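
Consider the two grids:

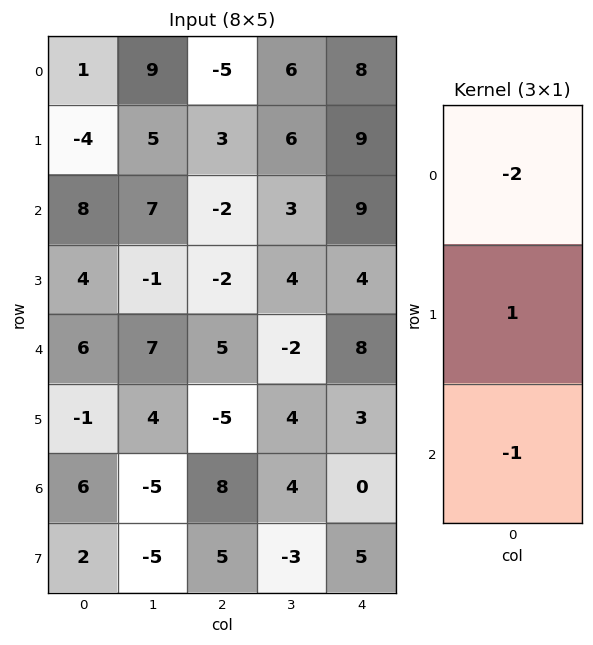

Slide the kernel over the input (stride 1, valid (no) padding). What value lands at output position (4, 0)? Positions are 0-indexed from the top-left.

-19

The receptive field on the input at this output position is [6 / -1 / 6]. Elementwise product with the kernel and sum: 6·-2 + -1·1 + 6·-1.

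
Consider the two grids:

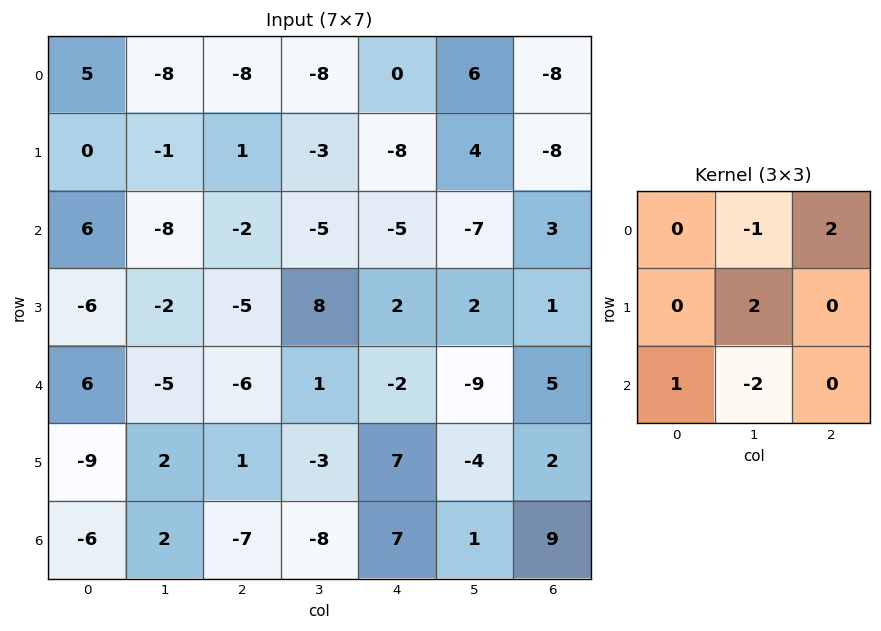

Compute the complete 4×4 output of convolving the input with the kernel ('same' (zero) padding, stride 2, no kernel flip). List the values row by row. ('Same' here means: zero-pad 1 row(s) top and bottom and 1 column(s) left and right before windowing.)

10 -19 13 4
22 -3 10 14
32 9 -19 1
1 -21 -1 16

Output[0,0]: The receptive field on the zero-padded input at this output position is [0 0 0 / 0 5 -8 / 0 0 -1]. Elementwise product with the kernel and sum: 0·-1 + 0·2 + 5·2 + 0·1 + 0·-2.
Output[0,1]: The receptive field on the zero-padded input at this output position is [0 0 0 / -8 -8 -8 / -1 1 -3]. Elementwise product with the kernel and sum: 0·-1 + 0·2 + -8·2 + -1·1 + 1·-2.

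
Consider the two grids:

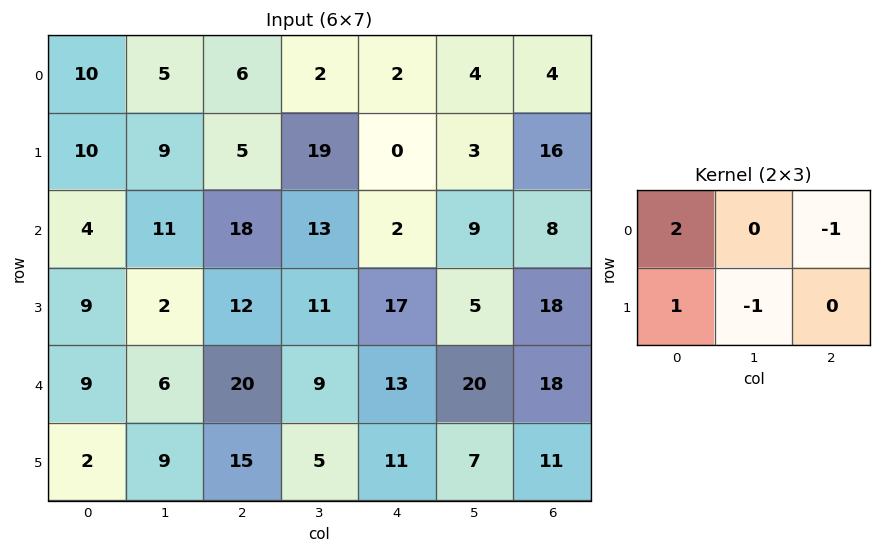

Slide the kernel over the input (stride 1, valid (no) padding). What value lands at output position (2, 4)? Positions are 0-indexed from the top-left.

The receptive field on the input at this output position is [2 9 8 / 17 5 18]. Elementwise product with the kernel and sum: 2·2 + 8·-1 + 17·1 + 5·-1.

8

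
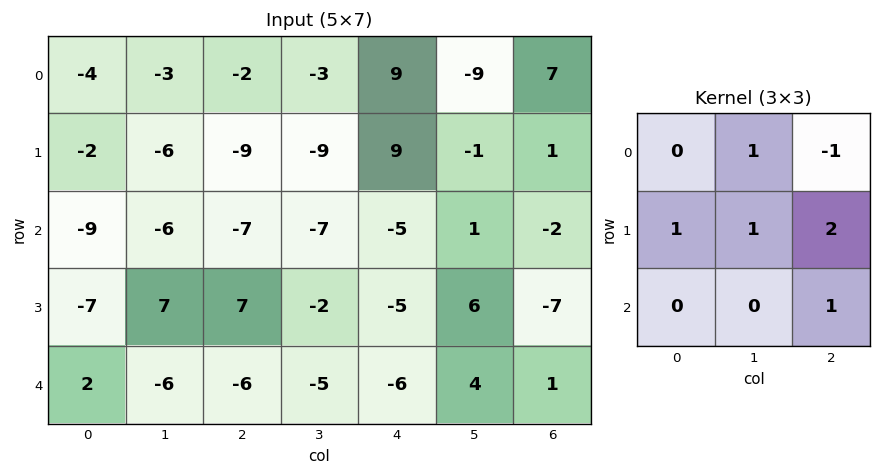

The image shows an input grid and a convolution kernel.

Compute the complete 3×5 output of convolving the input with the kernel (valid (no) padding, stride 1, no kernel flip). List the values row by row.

Output[0,0]: The receptive field on the input at this output position is [-4 -3 -2 / -2 -6 -9 / -9 -6 -7]. Elementwise product with the kernel and sum: -3·1 + -2·-1 + -2·1 + -6·1 + -9·2 + -7·1.
Output[0,1]: The receptive field on the input at this output position is [-3 -2 -3 / -6 -9 -9 / -6 -7 -7]. Elementwise product with the kernel and sum: -2·1 + -3·-1 + -6·1 + -9·1 + -9·2 + -7·1.

-34 -39 -17 17 -8
-19 -29 -47 6 -17
9 5 -13 3 -9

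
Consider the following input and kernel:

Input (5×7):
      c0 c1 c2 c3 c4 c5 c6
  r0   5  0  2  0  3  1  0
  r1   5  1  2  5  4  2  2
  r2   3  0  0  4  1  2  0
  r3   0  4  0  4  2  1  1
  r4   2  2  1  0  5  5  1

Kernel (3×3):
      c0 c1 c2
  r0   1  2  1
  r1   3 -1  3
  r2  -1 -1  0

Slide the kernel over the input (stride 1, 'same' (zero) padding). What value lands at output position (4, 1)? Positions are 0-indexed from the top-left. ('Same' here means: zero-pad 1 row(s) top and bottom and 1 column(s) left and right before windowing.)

15

The receptive field on the zero-padded input at this output position is [0 4 0 / 2 2 1 / 0 0 0]. Elementwise product with the kernel and sum: 0·1 + 4·2 + 0·1 + 2·3 + 2·-1 + 1·3 + 0·-1 + 0·-1.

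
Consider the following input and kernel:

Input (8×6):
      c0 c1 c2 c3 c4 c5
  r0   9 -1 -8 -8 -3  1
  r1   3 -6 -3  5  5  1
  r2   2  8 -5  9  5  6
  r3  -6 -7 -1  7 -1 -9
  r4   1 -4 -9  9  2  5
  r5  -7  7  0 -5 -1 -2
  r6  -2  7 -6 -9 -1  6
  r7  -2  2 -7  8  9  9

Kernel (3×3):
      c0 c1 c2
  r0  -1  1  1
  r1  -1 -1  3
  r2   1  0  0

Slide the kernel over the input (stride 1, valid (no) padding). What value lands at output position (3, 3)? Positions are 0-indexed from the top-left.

The receptive field on the input at this output position is [7 -1 -9 / 9 2 5 / -5 -1 -2]. Elementwise product with the kernel and sum: 7·-1 + -1·1 + -9·1 + 9·-1 + 2·-1 + 5·3 + -5·1.

-18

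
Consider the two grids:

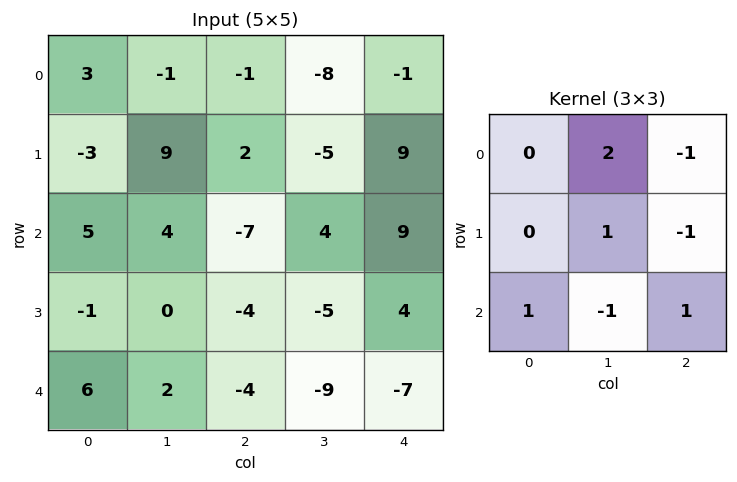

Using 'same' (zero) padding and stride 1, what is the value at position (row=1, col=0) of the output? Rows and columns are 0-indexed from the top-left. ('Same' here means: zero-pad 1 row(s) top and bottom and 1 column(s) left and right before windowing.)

The receptive field on the zero-padded input at this output position is [0 3 -1 / 0 -3 9 / 0 5 4]. Elementwise product with the kernel and sum: 3·2 + -1·-1 + -3·1 + 9·-1 + 0·1 + 5·-1 + 4·1.

-6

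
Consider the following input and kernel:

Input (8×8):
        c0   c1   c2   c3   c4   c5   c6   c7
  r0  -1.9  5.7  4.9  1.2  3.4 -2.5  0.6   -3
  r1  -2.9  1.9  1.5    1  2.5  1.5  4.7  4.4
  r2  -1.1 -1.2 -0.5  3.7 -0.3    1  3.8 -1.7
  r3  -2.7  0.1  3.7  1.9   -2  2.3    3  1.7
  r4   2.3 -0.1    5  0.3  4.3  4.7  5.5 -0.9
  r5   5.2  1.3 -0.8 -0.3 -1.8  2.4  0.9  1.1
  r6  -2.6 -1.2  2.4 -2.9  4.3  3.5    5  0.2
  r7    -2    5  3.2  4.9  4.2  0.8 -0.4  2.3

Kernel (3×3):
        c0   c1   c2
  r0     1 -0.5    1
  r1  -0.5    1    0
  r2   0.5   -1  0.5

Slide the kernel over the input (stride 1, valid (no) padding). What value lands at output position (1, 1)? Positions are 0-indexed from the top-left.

The receptive field on the input at this output position is [1.9 1.5 1 / -1.2 -0.5 3.7 / 0.1 3.7 1.9]. Elementwise product with the kernel and sum: 1.9·1 + 1.5·-0.5 + 1·1 + -1.2·-0.5 + -0.5·1 + 0.1·0.5 + 3.7·-1 + 1.9·0.5.

-0.45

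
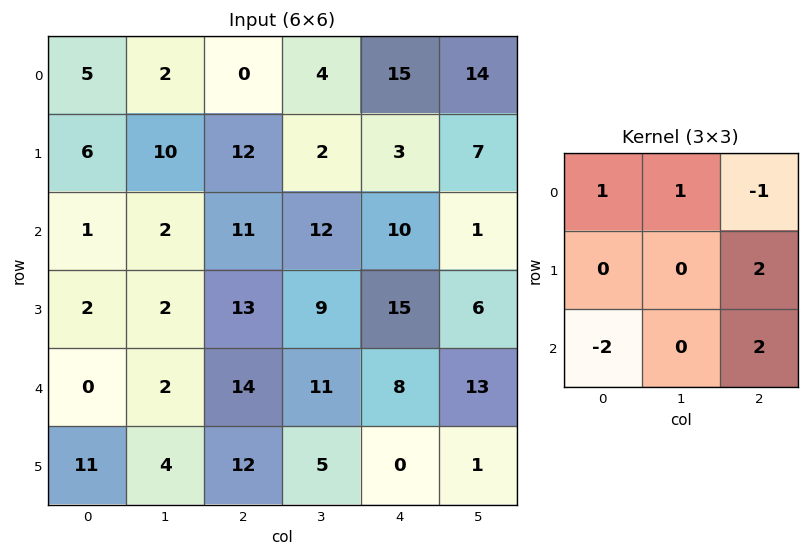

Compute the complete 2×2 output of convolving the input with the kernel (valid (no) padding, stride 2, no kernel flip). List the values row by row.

51 -7
46 31

Output[0,0]: The receptive field on the input at this output position is [5 2 0 / 6 10 12 / 1 2 11]. Elementwise product with the kernel and sum: 5·1 + 2·1 + 0·-1 + 12·2 + 1·-2 + 11·2.
Output[0,1]: The receptive field on the input at this output position is [0 4 15 / 12 2 3 / 11 12 10]. Elementwise product with the kernel and sum: 0·1 + 4·1 + 15·-1 + 3·2 + 11·-2 + 10·2.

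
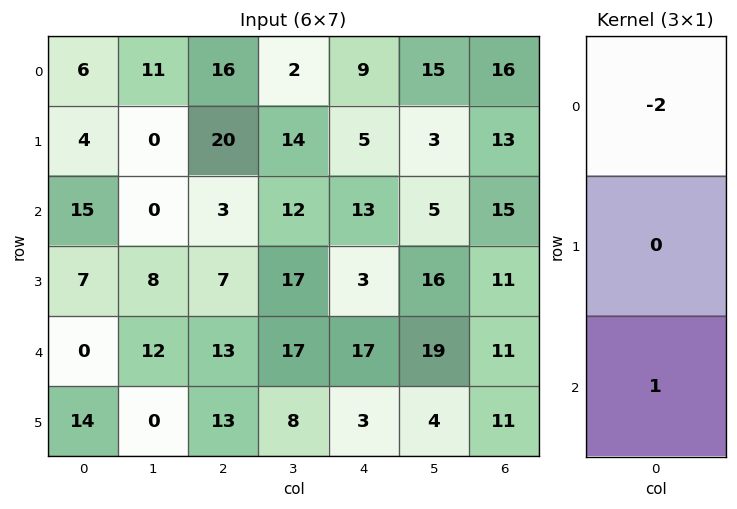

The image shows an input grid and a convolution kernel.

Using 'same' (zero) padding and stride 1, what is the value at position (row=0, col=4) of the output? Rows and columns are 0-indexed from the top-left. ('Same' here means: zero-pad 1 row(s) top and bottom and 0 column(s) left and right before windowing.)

5

The receptive field on the zero-padded input at this output position is [0 / 9 / 5]. Elementwise product with the kernel and sum: 0·-2 + 5·1.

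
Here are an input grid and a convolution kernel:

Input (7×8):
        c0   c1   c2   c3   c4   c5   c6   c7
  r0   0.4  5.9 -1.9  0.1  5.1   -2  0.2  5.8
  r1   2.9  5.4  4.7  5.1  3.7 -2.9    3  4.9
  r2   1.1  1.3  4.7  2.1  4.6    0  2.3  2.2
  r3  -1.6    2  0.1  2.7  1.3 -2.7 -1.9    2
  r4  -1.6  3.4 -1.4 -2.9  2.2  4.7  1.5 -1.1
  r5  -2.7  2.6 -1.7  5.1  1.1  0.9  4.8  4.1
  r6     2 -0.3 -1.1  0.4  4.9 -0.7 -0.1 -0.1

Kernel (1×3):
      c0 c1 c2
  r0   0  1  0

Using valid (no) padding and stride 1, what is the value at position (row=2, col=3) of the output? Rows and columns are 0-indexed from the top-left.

4.6

The receptive field on the input at this output position is [2.1 4.6 0]. Elementwise product with the kernel and sum: 4.6·1.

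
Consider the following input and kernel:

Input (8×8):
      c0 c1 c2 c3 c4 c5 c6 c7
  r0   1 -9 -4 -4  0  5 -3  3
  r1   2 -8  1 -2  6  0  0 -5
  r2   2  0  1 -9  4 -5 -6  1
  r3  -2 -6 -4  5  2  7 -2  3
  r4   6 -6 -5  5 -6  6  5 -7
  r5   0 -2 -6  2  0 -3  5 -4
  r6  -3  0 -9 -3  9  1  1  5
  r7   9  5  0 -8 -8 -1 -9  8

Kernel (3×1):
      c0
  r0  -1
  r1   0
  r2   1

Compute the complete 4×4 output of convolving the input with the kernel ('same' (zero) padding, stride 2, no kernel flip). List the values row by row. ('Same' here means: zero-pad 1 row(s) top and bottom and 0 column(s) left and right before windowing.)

2 1 6 0
-4 -5 -4 -2
2 -2 -2 7
9 6 -8 -14

Output[0,0]: The receptive field on the zero-padded input at this output position is [0 / 1 / 2]. Elementwise product with the kernel and sum: 0·-1 + 2·1.
Output[0,1]: The receptive field on the zero-padded input at this output position is [0 / -4 / 1]. Elementwise product with the kernel and sum: 0·-1 + 1·1.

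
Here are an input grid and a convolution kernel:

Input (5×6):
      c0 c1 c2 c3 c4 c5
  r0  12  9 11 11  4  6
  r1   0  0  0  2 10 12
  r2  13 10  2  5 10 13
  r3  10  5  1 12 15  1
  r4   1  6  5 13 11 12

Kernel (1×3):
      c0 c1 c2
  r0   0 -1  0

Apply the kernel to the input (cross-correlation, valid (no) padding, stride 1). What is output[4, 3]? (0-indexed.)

The receptive field on the input at this output position is [13 11 12]. Elementwise product with the kernel and sum: 11·-1.

-11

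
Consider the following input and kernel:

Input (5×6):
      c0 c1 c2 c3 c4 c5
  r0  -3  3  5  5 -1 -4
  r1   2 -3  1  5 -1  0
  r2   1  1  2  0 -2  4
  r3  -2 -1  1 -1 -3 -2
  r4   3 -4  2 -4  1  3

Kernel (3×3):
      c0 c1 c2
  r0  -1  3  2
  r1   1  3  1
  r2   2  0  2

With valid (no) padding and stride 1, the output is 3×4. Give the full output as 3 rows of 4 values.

Output[0,0]: The receptive field on the input at this output position is [-3 3 5 / 2 -3 1 / 1 1 2]. Elementwise product with the kernel and sum: -3·-1 + 3·3 + 5·2 + 2·1 + -3·3 + 1·1 + 1·2 + 2·2.

22 29 23 -6
-5 19 8 -16
12 -10 -5 -12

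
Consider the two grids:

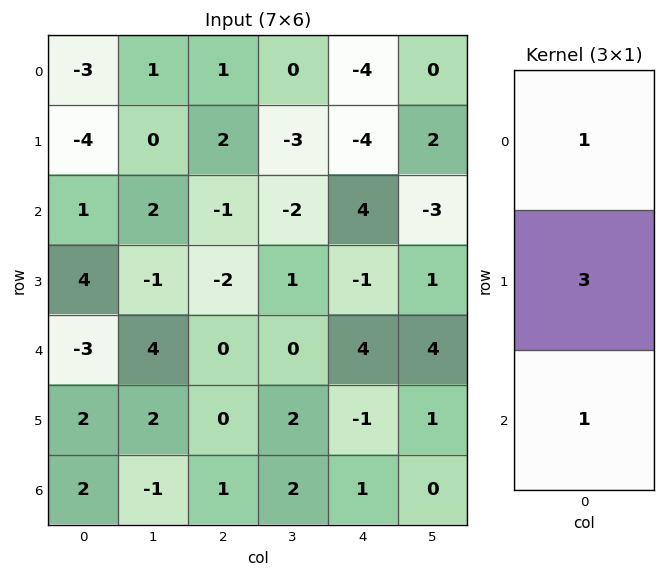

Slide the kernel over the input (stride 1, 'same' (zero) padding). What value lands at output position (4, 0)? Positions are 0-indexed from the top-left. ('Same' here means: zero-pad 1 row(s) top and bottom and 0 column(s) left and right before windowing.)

The receptive field on the zero-padded input at this output position is [4 / -3 / 2]. Elementwise product with the kernel and sum: 4·1 + -3·3 + 2·1.

-3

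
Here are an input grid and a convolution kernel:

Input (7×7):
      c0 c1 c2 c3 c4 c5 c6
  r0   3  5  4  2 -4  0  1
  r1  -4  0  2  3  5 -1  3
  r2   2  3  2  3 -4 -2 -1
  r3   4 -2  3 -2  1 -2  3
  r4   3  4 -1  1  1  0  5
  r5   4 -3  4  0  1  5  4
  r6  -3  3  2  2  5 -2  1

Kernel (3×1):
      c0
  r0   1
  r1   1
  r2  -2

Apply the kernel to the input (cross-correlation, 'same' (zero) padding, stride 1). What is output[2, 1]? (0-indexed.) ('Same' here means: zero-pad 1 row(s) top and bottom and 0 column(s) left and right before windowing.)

The receptive field on the zero-padded input at this output position is [0 / 3 / -2]. Elementwise product with the kernel and sum: 0·1 + 3·1 + -2·-2.

7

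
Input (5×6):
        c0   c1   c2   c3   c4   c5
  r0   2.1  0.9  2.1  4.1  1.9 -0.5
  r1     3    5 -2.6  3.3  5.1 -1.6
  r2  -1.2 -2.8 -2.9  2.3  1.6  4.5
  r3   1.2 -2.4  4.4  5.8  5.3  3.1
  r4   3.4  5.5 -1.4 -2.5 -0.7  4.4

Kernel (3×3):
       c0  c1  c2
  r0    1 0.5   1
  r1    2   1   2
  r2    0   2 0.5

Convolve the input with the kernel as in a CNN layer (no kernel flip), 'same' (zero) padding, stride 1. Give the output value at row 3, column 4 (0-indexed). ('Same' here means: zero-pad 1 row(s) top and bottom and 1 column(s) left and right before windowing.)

31.5

The receptive field on the zero-padded input at this output position is [2.3 1.6 4.5 / 5.8 5.3 3.1 / -2.5 -0.7 4.4]. Elementwise product with the kernel and sum: 2.3·1 + 1.6·0.5 + 4.5·1 + 5.8·2 + 5.3·1 + 3.1·2 + -0.7·2 + 4.4·0.5.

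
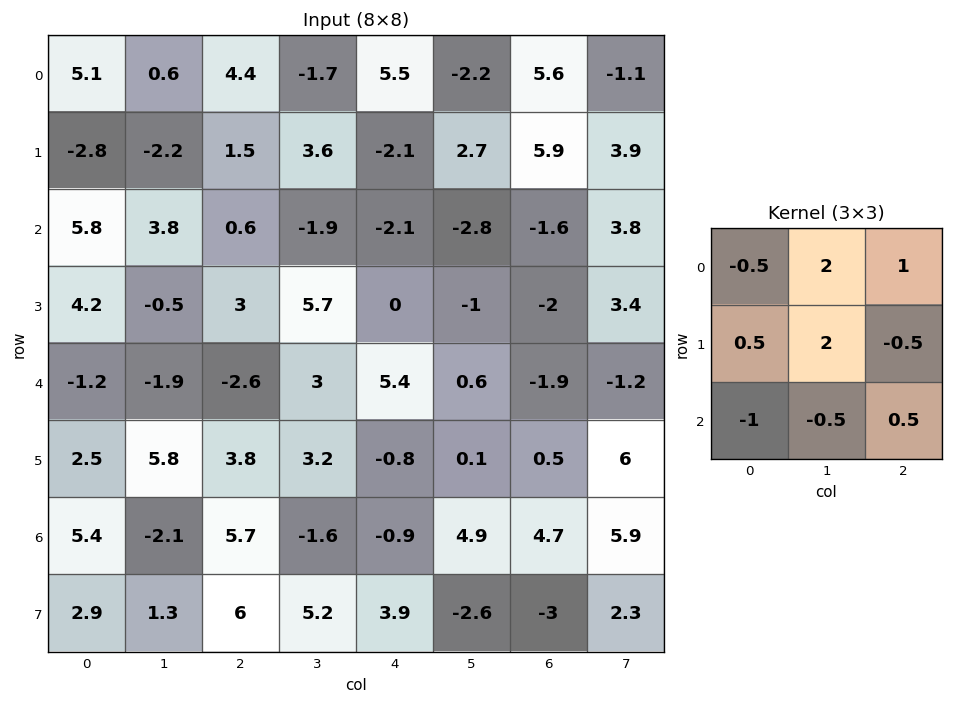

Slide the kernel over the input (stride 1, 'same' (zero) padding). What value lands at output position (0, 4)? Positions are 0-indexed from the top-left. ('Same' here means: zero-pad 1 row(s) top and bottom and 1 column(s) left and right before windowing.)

The receptive field on the zero-padded input at this output position is [0 0 0 / -1.7 5.5 -2.2 / 3.6 -2.1 2.7]. Elementwise product with the kernel and sum: 0·-0.5 + 0·2 + 0·1 + -1.7·0.5 + 5.5·2 + -2.2·-0.5 + 3.6·-1 + -2.1·-0.5 + 2.7·0.5.

10.05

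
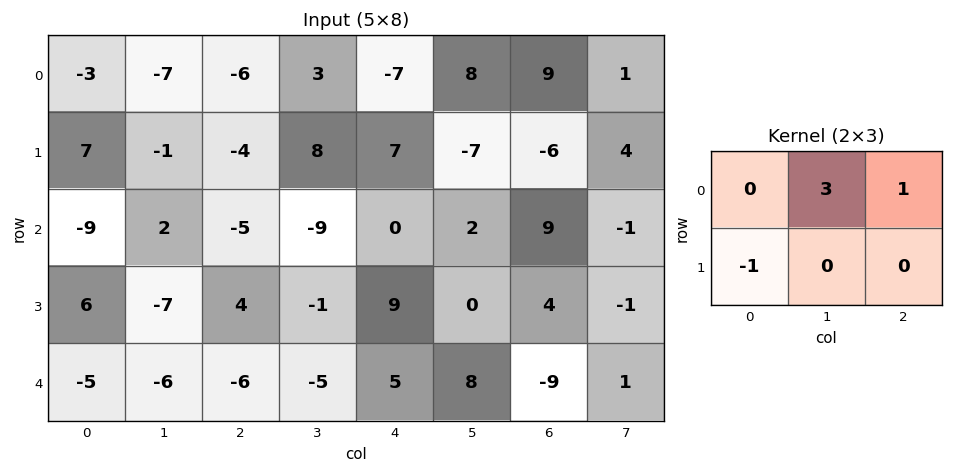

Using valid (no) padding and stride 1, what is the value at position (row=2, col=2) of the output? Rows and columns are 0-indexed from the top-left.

-31

The receptive field on the input at this output position is [-5 -9 0 / 4 -1 9]. Elementwise product with the kernel and sum: -9·3 + 0·1 + 4·-1.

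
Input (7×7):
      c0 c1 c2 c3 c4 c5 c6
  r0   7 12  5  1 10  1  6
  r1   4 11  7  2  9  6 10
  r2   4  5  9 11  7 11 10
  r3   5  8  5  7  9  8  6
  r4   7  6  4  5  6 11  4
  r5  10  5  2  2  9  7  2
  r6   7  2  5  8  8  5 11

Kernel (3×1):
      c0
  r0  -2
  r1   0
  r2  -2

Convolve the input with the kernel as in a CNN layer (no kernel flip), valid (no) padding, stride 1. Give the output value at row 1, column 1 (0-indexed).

-38

The receptive field on the input at this output position is [11 / 5 / 8]. Elementwise product with the kernel and sum: 11·-2 + 8·-2.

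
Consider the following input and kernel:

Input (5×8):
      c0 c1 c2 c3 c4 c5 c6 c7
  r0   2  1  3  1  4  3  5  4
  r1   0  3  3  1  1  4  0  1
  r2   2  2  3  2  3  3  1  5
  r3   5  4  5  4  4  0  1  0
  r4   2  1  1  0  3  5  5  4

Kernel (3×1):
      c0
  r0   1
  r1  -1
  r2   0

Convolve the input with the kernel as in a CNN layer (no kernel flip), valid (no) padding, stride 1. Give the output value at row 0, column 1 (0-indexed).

The receptive field on the input at this output position is [1 / 3 / 2]. Elementwise product with the kernel and sum: 1·1 + 3·-1.

-2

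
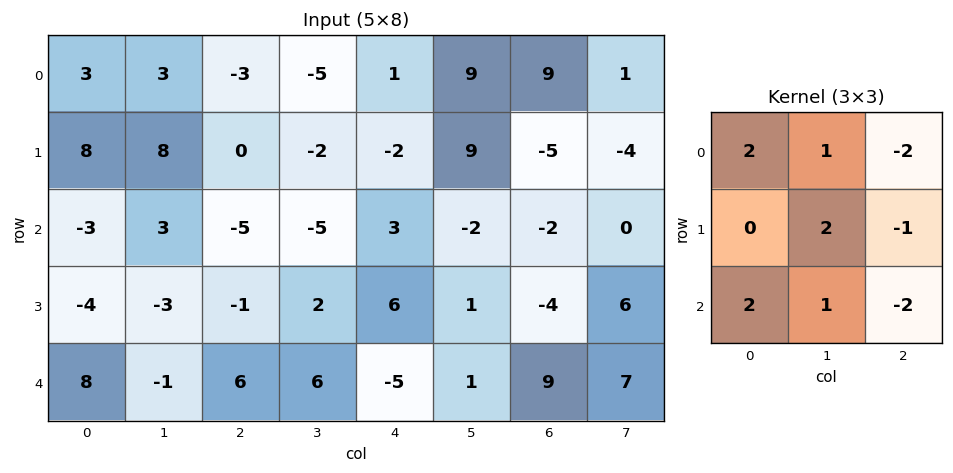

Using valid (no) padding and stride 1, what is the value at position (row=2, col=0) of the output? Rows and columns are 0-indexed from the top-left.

5

The receptive field on the input at this output position is [-3 3 -5 / -4 -3 -1 / 8 -1 6]. Elementwise product with the kernel and sum: -3·2 + 3·1 + -5·-2 + -3·2 + -1·-1 + 8·2 + -1·1 + 6·-2.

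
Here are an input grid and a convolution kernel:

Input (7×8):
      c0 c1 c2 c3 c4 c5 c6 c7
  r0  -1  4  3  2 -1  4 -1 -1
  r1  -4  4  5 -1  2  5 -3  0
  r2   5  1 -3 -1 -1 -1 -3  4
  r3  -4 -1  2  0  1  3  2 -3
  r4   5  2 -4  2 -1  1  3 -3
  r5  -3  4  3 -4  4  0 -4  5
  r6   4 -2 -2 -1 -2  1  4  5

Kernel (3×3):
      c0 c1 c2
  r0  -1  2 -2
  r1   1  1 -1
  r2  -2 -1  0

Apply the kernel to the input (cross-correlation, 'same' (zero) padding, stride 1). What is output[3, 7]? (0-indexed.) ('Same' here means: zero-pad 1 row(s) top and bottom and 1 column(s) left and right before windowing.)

The receptive field on the zero-padded input at this output position is [-3 4 0 / 2 -3 0 / 3 -3 0]. Elementwise product with the kernel and sum: -3·-1 + 4·2 + 0·-2 + 2·1 + -3·1 + 0·-1 + 3·-2 + -3·-1.

7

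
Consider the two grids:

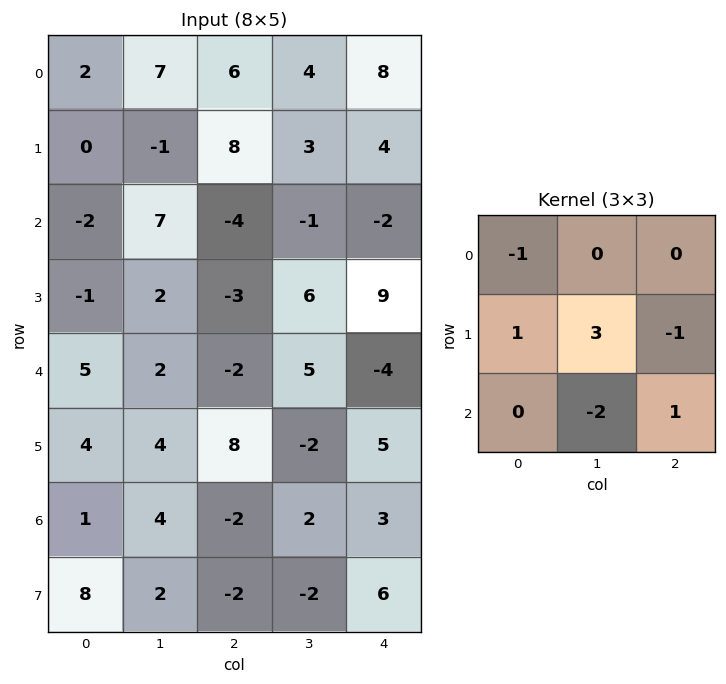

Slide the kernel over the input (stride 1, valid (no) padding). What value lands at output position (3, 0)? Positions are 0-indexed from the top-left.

The receptive field on the input at this output position is [-1 2 -3 / 5 2 -2 / 4 4 8]. Elementwise product with the kernel and sum: -1·-1 + 5·1 + 2·3 + -2·-1 + 4·-2 + 8·1.

14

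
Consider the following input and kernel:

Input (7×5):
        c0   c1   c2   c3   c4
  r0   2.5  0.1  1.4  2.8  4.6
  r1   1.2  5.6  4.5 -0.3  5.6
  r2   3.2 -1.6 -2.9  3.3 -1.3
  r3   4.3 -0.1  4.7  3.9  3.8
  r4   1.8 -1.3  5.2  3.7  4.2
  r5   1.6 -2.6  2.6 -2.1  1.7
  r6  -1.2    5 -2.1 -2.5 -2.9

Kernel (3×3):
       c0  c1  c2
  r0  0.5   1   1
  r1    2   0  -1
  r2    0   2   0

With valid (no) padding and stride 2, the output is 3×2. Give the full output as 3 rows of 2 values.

-2.55 18.1
-1.6 13.55
15.4 9

Output[0,0]: The receptive field on the input at this output position is [2.5 0.1 1.4 / 1.2 5.6 4.5 / 3.2 -1.6 -2.9]. Elementwise product with the kernel and sum: 2.5·0.5 + 0.1·1 + 1.4·1 + 1.2·2 + 4.5·-1 + -1.6·2.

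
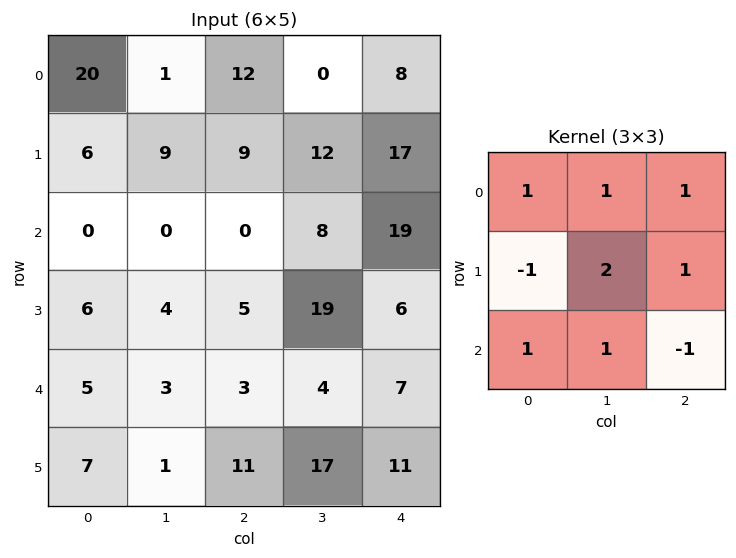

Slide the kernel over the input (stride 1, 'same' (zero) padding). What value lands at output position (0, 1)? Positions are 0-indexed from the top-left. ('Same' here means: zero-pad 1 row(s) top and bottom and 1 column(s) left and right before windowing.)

0

The receptive field on the zero-padded input at this output position is [0 0 0 / 20 1 12 / 6 9 9]. Elementwise product with the kernel and sum: 0·1 + 0·1 + 0·1 + 20·-1 + 1·2 + 12·1 + 6·1 + 9·1 + 9·-1.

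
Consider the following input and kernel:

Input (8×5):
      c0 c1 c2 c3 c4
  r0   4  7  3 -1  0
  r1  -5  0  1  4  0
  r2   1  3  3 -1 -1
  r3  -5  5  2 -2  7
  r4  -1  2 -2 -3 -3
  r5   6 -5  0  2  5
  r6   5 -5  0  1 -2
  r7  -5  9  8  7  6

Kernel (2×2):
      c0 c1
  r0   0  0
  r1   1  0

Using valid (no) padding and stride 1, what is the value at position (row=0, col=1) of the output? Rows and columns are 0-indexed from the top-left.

The receptive field on the input at this output position is [7 3 / 0 1]. Elementwise product with the kernel and sum: 0·1.

0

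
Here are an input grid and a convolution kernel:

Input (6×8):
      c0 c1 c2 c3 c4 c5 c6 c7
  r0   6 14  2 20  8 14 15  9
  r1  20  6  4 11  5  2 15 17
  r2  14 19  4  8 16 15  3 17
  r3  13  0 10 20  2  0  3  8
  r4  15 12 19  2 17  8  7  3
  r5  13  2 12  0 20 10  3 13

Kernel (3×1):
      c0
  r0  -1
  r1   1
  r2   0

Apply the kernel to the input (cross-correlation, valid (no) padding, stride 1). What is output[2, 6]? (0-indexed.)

The receptive field on the input at this output position is [3 / 3 / 7]. Elementwise product with the kernel and sum: 3·-1 + 3·1.

0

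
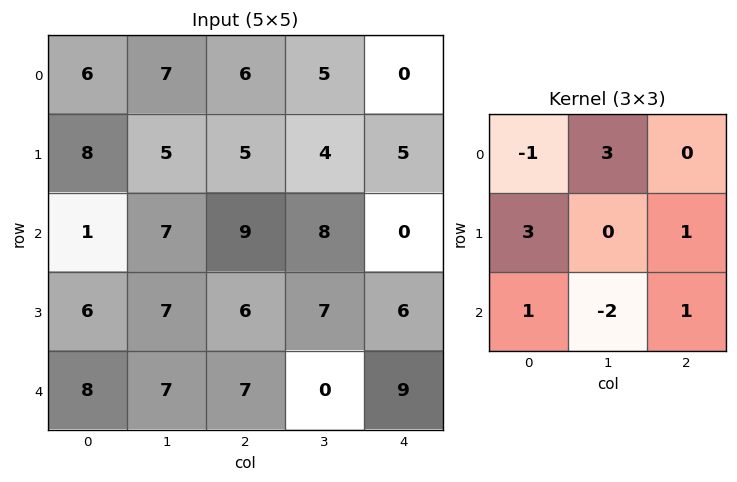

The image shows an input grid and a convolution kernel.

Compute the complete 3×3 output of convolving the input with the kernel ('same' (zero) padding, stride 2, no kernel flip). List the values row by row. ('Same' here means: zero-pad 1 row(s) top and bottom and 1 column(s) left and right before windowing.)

-4 25 9
26 41 30
25 32 11

Output[0,0]: The receptive field on the zero-padded input at this output position is [0 0 0 / 0 6 7 / 0 8 5]. Elementwise product with the kernel and sum: 0·-1 + 0·3 + 0·3 + 7·1 + 0·1 + 8·-2 + 5·1.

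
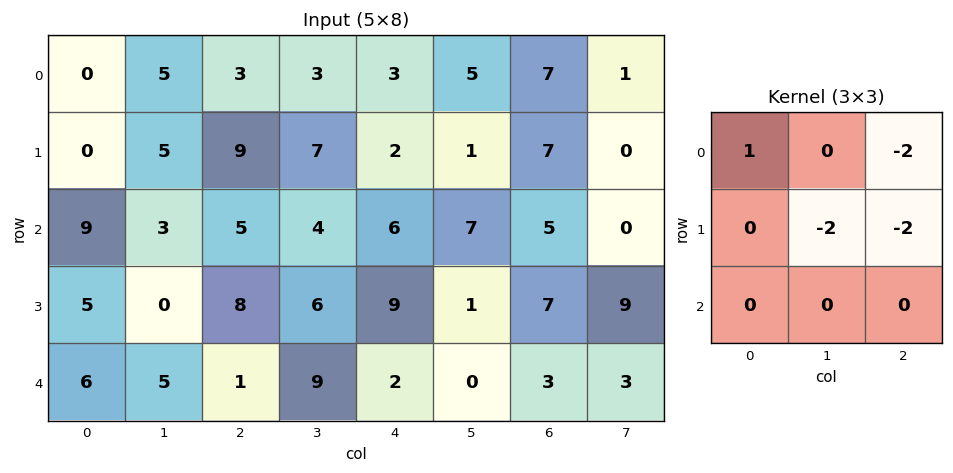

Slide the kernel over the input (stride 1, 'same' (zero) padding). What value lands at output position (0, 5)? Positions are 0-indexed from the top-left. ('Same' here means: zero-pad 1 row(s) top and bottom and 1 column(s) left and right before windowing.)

The receptive field on the zero-padded input at this output position is [0 0 0 / 3 5 7 / 2 1 7]. Elementwise product with the kernel and sum: 0·1 + 0·-2 + 5·-2 + 7·-2.

-24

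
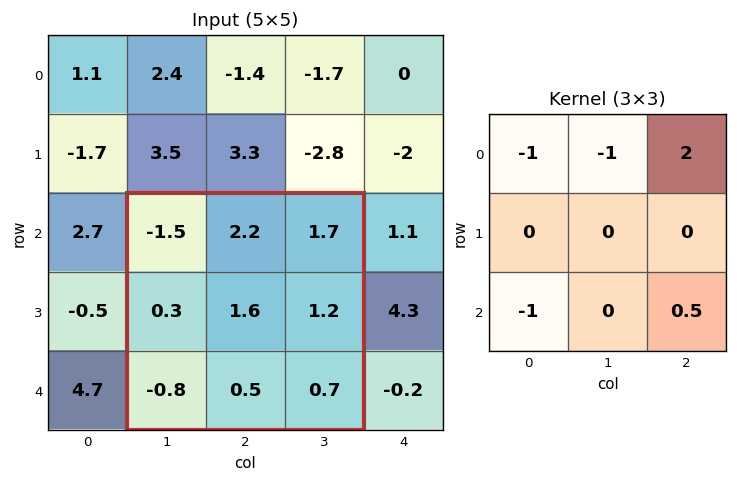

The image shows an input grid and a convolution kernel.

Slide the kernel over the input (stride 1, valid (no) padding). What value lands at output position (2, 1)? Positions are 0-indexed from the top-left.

3.85

The receptive field on the input at this output position is [-1.5 2.2 1.7 / 0.3 1.6 1.2 / -0.8 0.5 0.7]. Elementwise product with the kernel and sum: -1.5·-1 + 2.2·-1 + 1.7·2 + -0.8·-1 + 0.7·0.5.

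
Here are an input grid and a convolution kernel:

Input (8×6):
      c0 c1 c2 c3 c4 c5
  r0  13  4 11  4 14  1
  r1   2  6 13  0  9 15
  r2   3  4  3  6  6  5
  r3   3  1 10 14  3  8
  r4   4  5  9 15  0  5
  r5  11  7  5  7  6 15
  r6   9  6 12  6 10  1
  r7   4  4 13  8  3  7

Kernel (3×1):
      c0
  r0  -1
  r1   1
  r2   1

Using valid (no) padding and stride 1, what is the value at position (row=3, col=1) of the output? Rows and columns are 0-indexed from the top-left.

The receptive field on the input at this output position is [1 / 5 / 7]. Elementwise product with the kernel and sum: 1·-1 + 5·1 + 7·1.

11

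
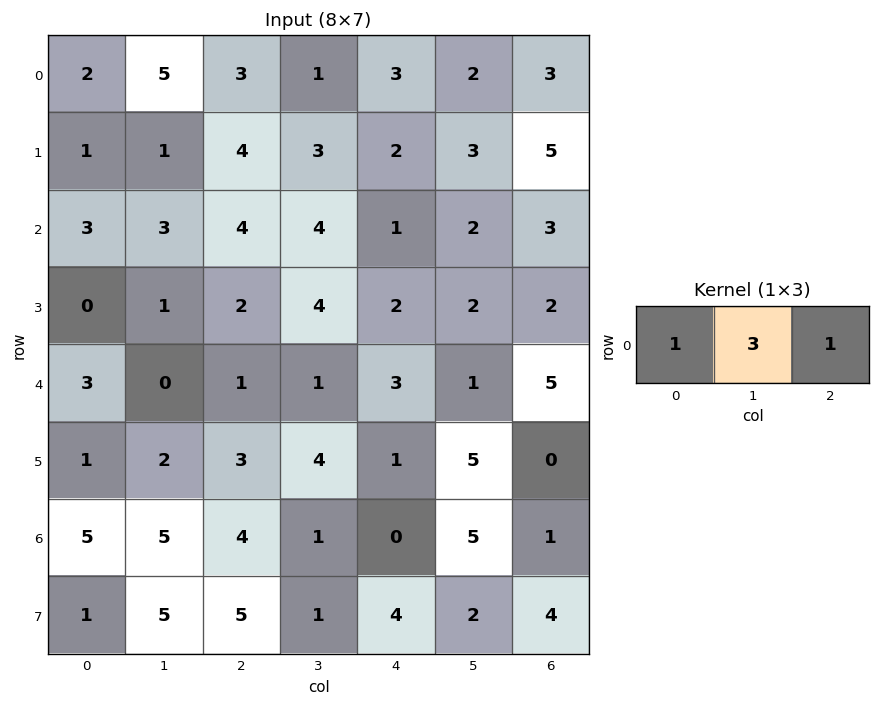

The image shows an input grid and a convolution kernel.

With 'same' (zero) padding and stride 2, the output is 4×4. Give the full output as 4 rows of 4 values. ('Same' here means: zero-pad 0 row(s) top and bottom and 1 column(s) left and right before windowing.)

11 15 12 11
12 19 9 11
9 4 11 16
20 18 6 8

Output[0,0]: The receptive field on the zero-padded input at this output position is [0 2 5]. Elementwise product with the kernel and sum: 0·1 + 2·3 + 5·1.
Output[0,1]: The receptive field on the zero-padded input at this output position is [5 3 1]. Elementwise product with the kernel and sum: 5·1 + 3·3 + 1·1.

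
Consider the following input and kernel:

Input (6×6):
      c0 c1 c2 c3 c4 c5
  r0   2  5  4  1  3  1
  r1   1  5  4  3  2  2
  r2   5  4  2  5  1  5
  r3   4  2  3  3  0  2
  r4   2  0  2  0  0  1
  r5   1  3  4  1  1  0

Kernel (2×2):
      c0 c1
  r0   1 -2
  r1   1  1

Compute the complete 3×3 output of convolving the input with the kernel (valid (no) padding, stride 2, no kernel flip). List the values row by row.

-2 9 5
3 -2 -7
6 7 -1

Output[0,0]: The receptive field on the input at this output position is [2 5 / 1 5]. Elementwise product with the kernel and sum: 2·1 + 5·-2 + 1·1 + 5·1.
Output[0,1]: The receptive field on the input at this output position is [4 1 / 4 3]. Elementwise product with the kernel and sum: 4·1 + 1·-2 + 4·1 + 3·1.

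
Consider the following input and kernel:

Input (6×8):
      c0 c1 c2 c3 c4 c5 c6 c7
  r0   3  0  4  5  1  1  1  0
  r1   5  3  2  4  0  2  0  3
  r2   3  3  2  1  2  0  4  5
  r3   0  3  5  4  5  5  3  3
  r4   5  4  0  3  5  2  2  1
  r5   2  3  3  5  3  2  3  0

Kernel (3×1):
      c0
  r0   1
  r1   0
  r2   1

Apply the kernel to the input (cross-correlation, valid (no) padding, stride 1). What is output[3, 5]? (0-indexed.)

The receptive field on the input at this output position is [5 / 2 / 2]. Elementwise product with the kernel and sum: 5·1 + 2·1.

7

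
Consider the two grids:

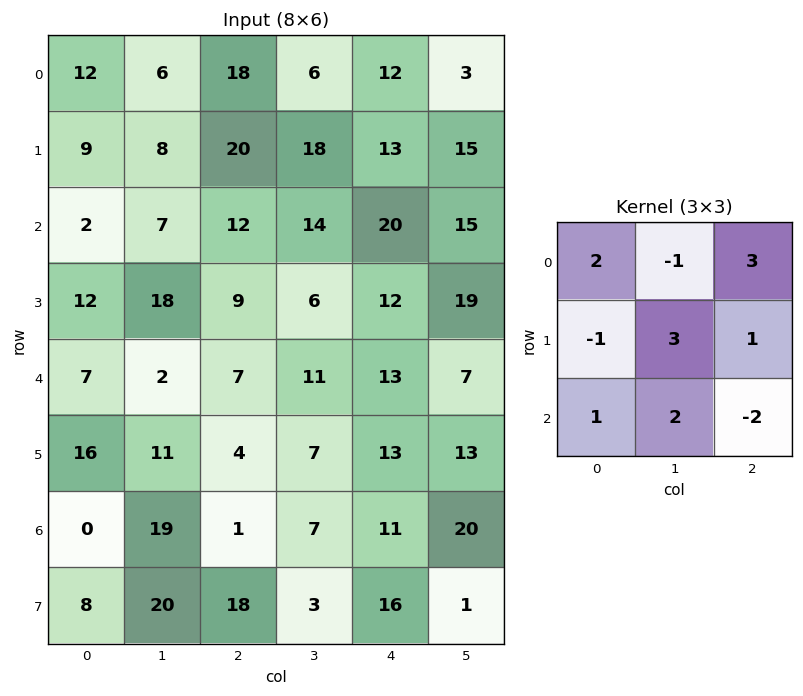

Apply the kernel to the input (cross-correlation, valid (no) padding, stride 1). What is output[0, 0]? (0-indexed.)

The receptive field on the input at this output position is [12 6 18 / 9 8 20 / 2 7 12]. Elementwise product with the kernel and sum: 12·2 + 6·-1 + 18·3 + 9·-1 + 8·3 + 20·1 + 2·1 + 7·2 + 12·-2.

99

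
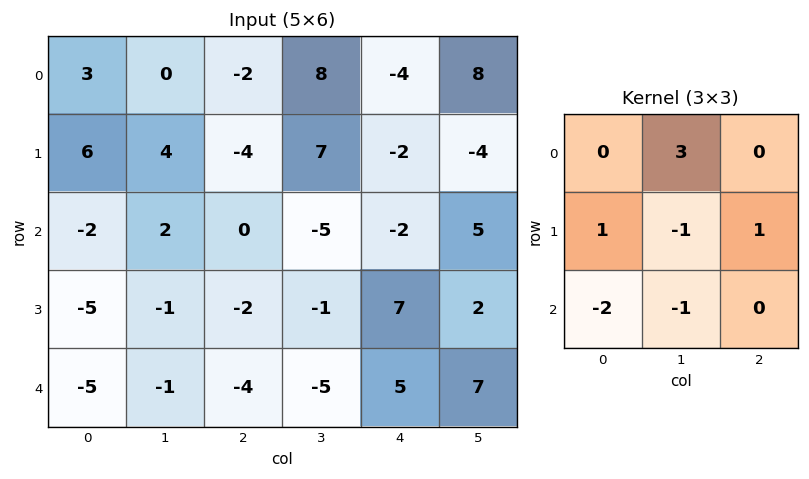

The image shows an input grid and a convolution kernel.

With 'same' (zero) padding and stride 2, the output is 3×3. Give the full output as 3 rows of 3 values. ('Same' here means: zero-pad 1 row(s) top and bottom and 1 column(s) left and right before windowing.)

Output[0,0]: The receptive field on the zero-padded input at this output position is [0 0 0 / 0 3 0 / 0 6 4]. Elementwise product with the kernel and sum: 0·3 + 0·1 + 3·-1 + 0·1 + 0·-2 + 6·-1.

-9 6 8
27 -11 -9
-11 -8 18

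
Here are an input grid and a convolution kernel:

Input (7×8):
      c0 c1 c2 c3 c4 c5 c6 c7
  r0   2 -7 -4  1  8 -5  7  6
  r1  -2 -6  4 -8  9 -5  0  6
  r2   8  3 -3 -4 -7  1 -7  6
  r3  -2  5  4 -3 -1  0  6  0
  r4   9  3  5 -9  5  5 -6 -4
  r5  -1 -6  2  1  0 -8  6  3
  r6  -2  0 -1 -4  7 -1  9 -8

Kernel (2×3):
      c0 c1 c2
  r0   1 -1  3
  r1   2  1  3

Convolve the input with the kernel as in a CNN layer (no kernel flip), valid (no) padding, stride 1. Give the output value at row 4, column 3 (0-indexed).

-21

The receptive field on the input at this output position is [-9 5 5 / 1 0 -8]. Elementwise product with the kernel and sum: -9·1 + 5·-1 + 5·3 + 1·2 + 0·1 + -8·3.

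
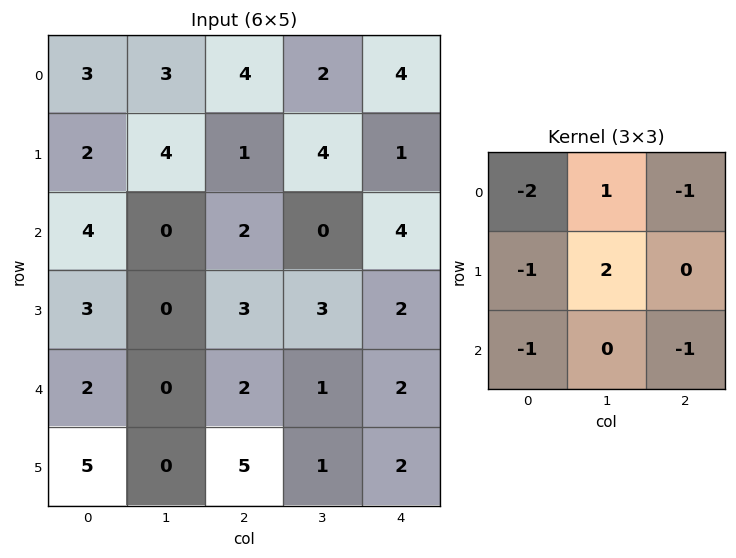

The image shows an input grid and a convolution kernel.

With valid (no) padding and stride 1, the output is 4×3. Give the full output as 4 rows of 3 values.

-7 -6 -9
-11 -10 -6
-17 7 -9
-21 3 -12

Output[0,0]: The receptive field on the input at this output position is [3 3 4 / 2 4 1 / 4 0 2]. Elementwise product with the kernel and sum: 3·-2 + 3·1 + 4·-1 + 2·-1 + 4·2 + 4·-1 + 2·-1.
Output[0,1]: The receptive field on the input at this output position is [3 4 2 / 4 1 4 / 0 2 0]. Elementwise product with the kernel and sum: 3·-2 + 4·1 + 2·-1 + 4·-1 + 1·2 + 0·-1 + 0·-1.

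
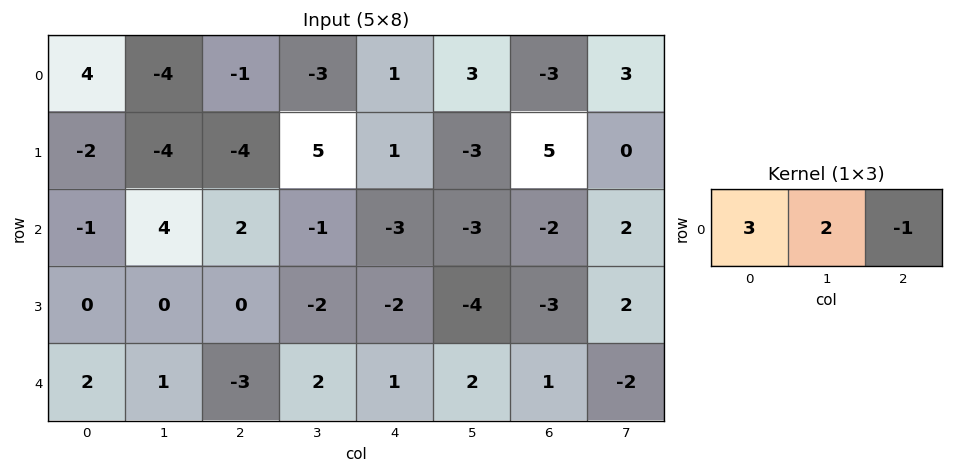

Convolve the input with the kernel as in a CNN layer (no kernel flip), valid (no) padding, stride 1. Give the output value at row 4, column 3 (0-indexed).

The receptive field on the input at this output position is [2 1 2]. Elementwise product with the kernel and sum: 2·3 + 1·2 + 2·-1.

6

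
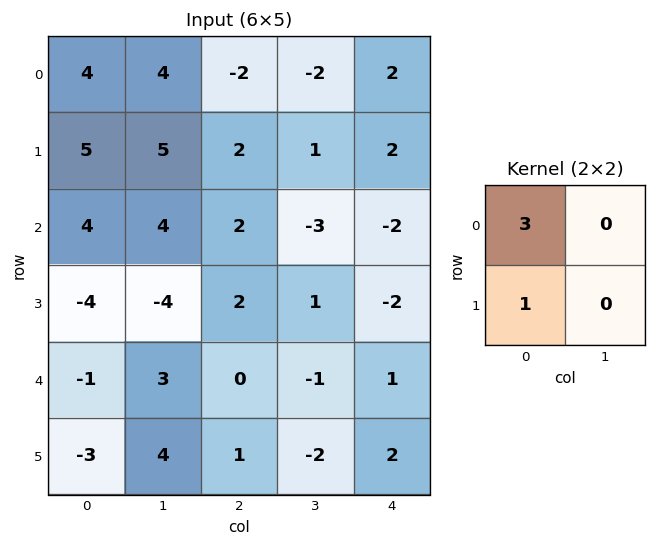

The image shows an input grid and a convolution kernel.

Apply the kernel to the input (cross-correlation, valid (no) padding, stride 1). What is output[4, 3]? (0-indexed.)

The receptive field on the input at this output position is [-1 1 / -2 2]. Elementwise product with the kernel and sum: -1·3 + -2·1.

-5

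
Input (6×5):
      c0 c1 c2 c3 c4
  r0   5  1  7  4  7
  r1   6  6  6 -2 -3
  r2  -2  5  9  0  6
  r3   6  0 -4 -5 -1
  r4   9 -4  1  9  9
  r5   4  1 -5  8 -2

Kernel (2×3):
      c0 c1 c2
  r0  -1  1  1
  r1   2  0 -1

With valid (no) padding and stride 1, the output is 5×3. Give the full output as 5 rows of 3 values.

Output[0,0]: The receptive field on the input at this output position is [5 1 7 / 6 6 6]. Elementwise product with the kernel and sum: 5·-1 + 1·1 + 7·1 + 6·2 + 6·-1.

9 24 19
-7 8 1
32 9 -10
7 -26 -9
1 8 9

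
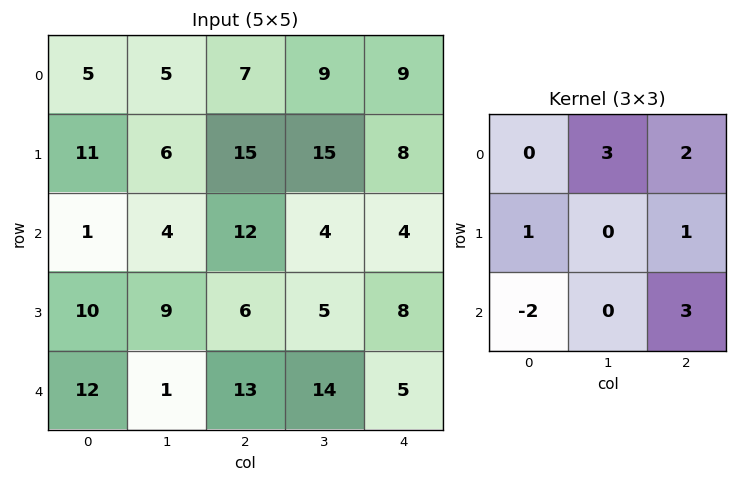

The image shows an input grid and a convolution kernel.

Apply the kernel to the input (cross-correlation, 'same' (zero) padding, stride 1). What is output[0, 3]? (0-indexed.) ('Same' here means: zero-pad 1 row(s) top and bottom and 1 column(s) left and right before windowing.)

10

The receptive field on the zero-padded input at this output position is [0 0 0 / 7 9 9 / 15 15 8]. Elementwise product with the kernel and sum: 0·3 + 0·2 + 7·1 + 9·1 + 15·-2 + 8·3.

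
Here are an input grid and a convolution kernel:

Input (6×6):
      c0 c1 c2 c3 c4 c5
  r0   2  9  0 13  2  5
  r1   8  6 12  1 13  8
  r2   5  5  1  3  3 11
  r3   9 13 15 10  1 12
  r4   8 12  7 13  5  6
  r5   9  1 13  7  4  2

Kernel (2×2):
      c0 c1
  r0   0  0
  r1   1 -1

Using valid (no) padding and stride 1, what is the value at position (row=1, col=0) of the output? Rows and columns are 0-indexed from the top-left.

The receptive field on the input at this output position is [8 6 / 5 5]. Elementwise product with the kernel and sum: 5·1 + 5·-1.

0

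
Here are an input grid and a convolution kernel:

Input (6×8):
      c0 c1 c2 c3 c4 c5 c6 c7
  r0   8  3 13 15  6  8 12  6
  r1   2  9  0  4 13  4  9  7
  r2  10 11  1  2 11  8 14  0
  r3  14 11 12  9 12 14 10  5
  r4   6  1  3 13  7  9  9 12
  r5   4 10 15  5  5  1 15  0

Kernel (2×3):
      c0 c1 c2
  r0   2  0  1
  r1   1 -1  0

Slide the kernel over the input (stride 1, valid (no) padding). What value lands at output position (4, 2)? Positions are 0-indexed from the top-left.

The receptive field on the input at this output position is [3 13 7 / 15 5 5]. Elementwise product with the kernel and sum: 3·2 + 7·1 + 15·1 + 5·-1.

23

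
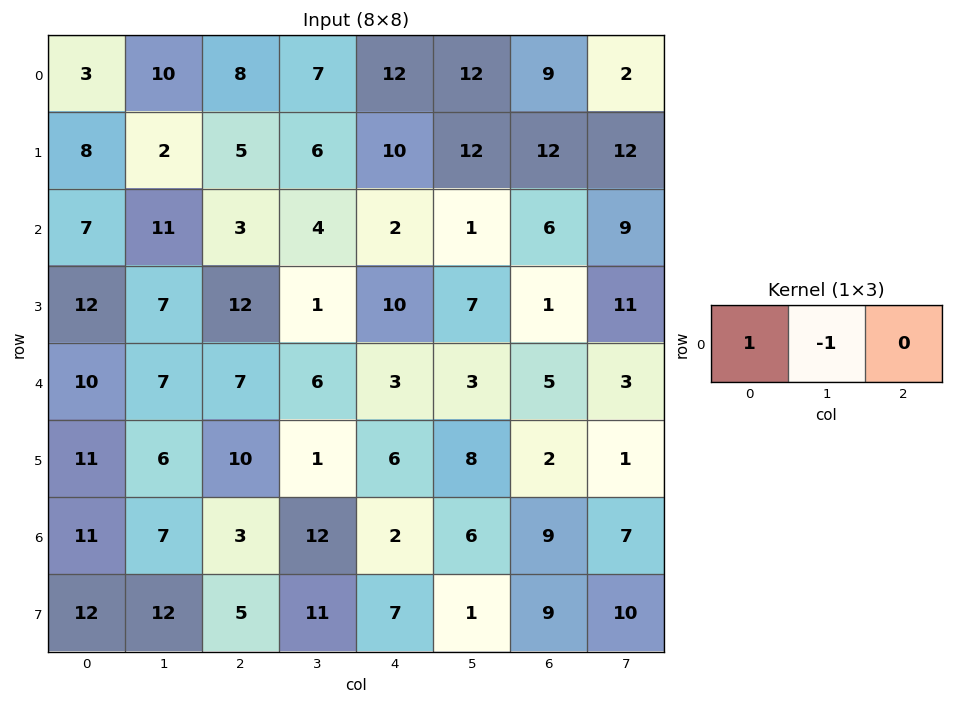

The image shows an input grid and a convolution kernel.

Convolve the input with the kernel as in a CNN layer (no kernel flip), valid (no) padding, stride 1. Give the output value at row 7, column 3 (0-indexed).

4

The receptive field on the input at this output position is [11 7 1]. Elementwise product with the kernel and sum: 11·1 + 7·-1.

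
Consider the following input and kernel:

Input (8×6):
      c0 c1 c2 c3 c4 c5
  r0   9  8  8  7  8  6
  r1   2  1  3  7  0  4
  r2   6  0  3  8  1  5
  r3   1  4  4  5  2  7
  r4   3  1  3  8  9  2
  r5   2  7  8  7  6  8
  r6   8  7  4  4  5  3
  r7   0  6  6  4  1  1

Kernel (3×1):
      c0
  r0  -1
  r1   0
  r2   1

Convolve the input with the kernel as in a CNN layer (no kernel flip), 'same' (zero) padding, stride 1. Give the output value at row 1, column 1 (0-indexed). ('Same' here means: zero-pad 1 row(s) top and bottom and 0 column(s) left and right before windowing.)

The receptive field on the zero-padded input at this output position is [8 / 1 / 0]. Elementwise product with the kernel and sum: 8·-1 + 0·1.

-8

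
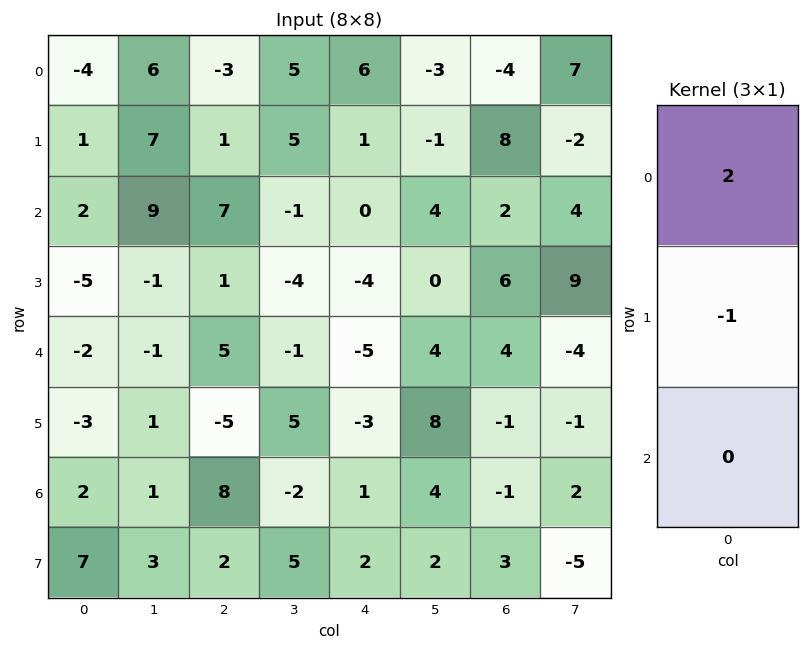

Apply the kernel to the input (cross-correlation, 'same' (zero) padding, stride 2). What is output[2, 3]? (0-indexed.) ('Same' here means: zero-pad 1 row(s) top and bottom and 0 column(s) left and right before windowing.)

The receptive field on the zero-padded input at this output position is [6 / 4 / -1]. Elementwise product with the kernel and sum: 6·2 + 4·-1.

8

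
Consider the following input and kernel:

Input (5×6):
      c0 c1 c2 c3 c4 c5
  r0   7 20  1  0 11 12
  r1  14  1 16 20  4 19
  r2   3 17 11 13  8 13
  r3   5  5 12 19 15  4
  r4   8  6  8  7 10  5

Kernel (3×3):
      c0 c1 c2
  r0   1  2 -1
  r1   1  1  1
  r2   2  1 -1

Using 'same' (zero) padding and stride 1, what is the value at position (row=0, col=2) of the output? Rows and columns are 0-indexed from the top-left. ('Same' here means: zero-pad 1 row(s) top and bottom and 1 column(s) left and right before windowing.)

19

The receptive field on the zero-padded input at this output position is [0 0 0 / 20 1 0 / 1 16 20]. Elementwise product with the kernel and sum: 0·1 + 0·2 + 0·-1 + 20·1 + 1·1 + 0·1 + 1·2 + 16·1 + 20·-1.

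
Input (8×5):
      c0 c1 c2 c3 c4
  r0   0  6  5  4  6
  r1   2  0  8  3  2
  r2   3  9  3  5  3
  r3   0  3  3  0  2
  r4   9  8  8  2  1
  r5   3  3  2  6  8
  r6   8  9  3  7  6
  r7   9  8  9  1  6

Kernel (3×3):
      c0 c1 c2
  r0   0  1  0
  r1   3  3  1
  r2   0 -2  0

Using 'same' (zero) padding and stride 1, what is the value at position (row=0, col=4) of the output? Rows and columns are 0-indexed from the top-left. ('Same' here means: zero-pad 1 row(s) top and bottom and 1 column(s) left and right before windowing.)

26

The receptive field on the zero-padded input at this output position is [0 0 0 / 4 6 0 / 3 2 0]. Elementwise product with the kernel and sum: 0·1 + 4·3 + 6·3 + 0·1 + 2·-2.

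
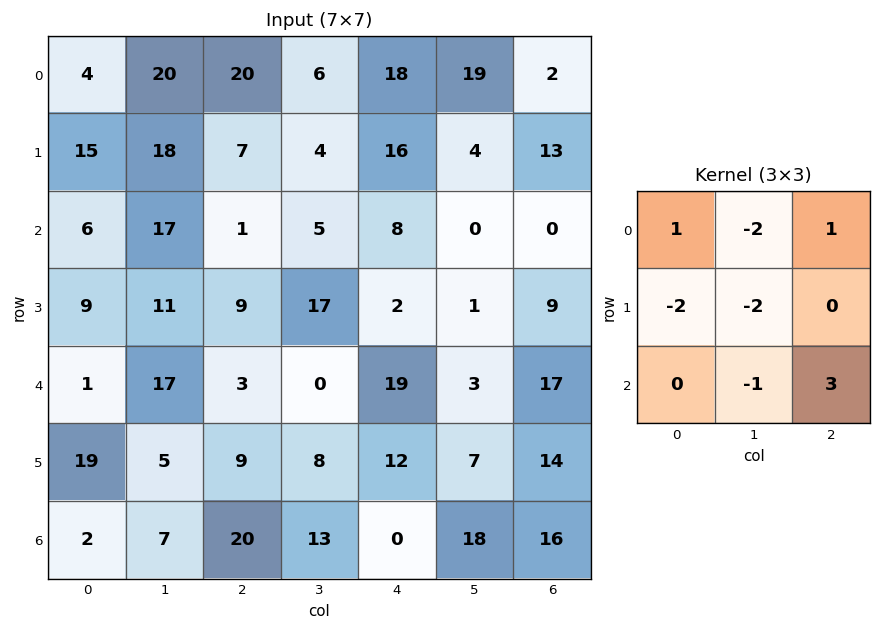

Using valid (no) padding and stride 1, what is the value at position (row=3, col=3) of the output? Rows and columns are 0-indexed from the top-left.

The receptive field on the input at this output position is [17 2 1 / 0 19 3 / 8 12 7]. Elementwise product with the kernel and sum: 17·1 + 2·-2 + 1·1 + 0·-2 + 19·-2 + 12·-1 + 7·3.

-15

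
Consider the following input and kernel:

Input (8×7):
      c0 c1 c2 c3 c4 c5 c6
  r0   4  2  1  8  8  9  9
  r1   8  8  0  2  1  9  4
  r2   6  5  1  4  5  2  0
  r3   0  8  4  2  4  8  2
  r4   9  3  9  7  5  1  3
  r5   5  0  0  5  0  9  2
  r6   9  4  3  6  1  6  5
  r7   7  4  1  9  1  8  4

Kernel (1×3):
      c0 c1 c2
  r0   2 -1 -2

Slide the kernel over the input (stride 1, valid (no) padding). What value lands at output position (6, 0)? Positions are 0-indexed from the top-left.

8

The receptive field on the input at this output position is [9 4 3]. Elementwise product with the kernel and sum: 9·2 + 4·-1 + 3·-2.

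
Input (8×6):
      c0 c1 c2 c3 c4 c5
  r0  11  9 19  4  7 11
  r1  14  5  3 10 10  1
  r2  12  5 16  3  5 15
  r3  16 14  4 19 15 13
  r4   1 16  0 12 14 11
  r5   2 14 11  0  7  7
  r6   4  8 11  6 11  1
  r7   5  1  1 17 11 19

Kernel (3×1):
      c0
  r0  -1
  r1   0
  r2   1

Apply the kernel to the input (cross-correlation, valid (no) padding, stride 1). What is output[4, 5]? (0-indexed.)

-10

The receptive field on the input at this output position is [11 / 7 / 1]. Elementwise product with the kernel and sum: 11·-1 + 1·1.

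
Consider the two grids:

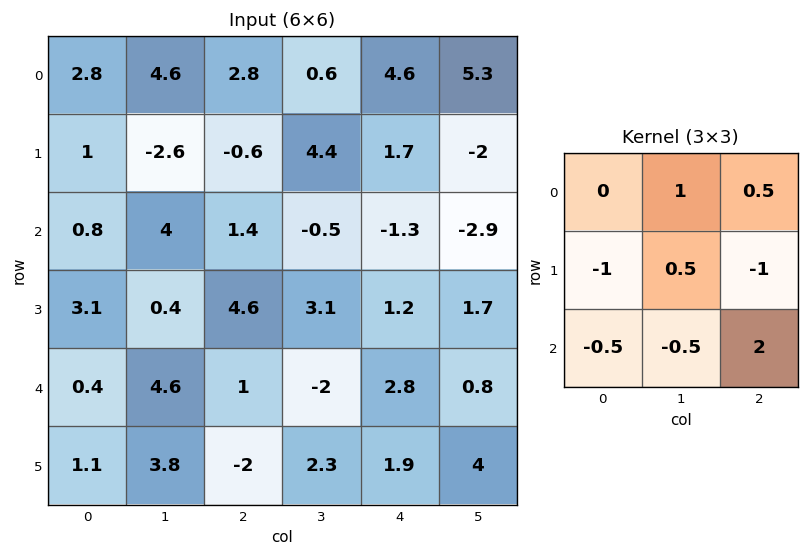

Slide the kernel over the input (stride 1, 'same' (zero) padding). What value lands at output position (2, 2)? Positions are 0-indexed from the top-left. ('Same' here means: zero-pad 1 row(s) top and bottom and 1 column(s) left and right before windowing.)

The receptive field on the zero-padded input at this output position is [-2.6 -0.6 4.4 / 4 1.4 -0.5 / 0.4 4.6 3.1]. Elementwise product with the kernel and sum: -0.6·1 + 4.4·0.5 + 4·-1 + 1.4·0.5 + -0.5·-1 + 0.4·-0.5 + 4.6·-0.5 + 3.1·2.

2.5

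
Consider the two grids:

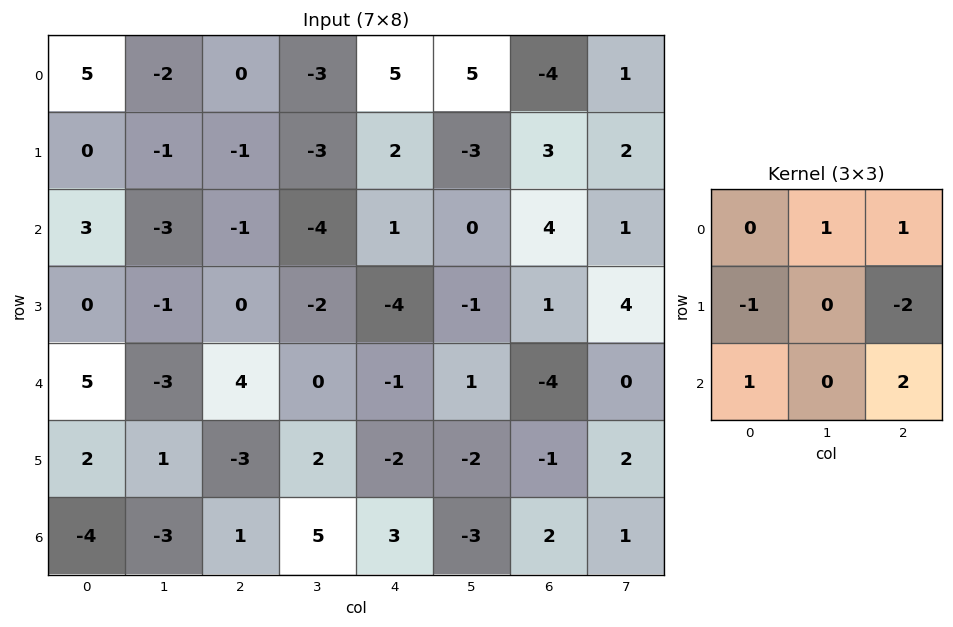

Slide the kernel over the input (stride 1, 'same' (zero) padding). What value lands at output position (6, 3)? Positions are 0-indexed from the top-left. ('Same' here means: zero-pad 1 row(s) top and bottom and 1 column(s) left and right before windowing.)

-7

The receptive field on the zero-padded input at this output position is [-3 2 -2 / 1 5 3 / 0 0 0]. Elementwise product with the kernel and sum: 2·1 + -2·1 + 1·-1 + 3·-2 + 0·1 + 0·2.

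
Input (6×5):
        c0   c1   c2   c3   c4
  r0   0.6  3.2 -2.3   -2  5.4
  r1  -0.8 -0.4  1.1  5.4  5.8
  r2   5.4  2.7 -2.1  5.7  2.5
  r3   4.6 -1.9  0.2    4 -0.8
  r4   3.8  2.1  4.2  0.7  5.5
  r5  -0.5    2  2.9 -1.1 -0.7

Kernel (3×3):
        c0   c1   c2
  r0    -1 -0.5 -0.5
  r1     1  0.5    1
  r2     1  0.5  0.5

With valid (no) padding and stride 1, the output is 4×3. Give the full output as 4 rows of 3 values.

4.75 9 12.2
8.85 4.7 -1.65
5.1 2.25 6.7
7.25 7.6 10.25

Output[0,0]: The receptive field on the input at this output position is [0.6 3.2 -2.3 / -0.8 -0.4 1.1 / 5.4 2.7 -2.1]. Elementwise product with the kernel and sum: 0.6·-1 + 3.2·-0.5 + -2.3·-0.5 + -0.8·1 + -0.4·0.5 + 1.1·1 + 5.4·1 + 2.7·0.5 + -2.1·0.5.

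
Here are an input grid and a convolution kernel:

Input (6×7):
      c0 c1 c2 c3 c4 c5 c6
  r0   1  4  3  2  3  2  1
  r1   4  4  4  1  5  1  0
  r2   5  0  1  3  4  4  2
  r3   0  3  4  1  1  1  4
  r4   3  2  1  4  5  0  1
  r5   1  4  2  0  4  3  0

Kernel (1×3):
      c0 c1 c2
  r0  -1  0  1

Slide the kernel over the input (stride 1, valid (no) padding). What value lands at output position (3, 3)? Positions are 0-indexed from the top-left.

0

The receptive field on the input at this output position is [1 1 1]. Elementwise product with the kernel and sum: 1·-1 + 1·1.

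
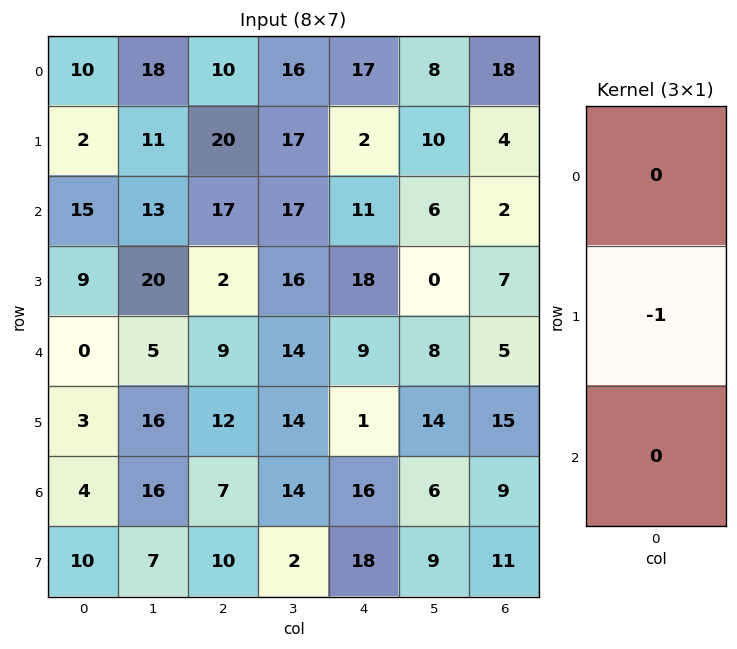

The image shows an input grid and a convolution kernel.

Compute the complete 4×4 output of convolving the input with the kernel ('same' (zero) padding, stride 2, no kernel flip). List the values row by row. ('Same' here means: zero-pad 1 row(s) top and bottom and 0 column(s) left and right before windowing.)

-10 -10 -17 -18
-15 -17 -11 -2
0 -9 -9 -5
-4 -7 -16 -9

Output[0,0]: The receptive field on the zero-padded input at this output position is [0 / 10 / 2]. Elementwise product with the kernel and sum: 10·-1.
Output[0,1]: The receptive field on the zero-padded input at this output position is [0 / 10 / 20]. Elementwise product with the kernel and sum: 10·-1.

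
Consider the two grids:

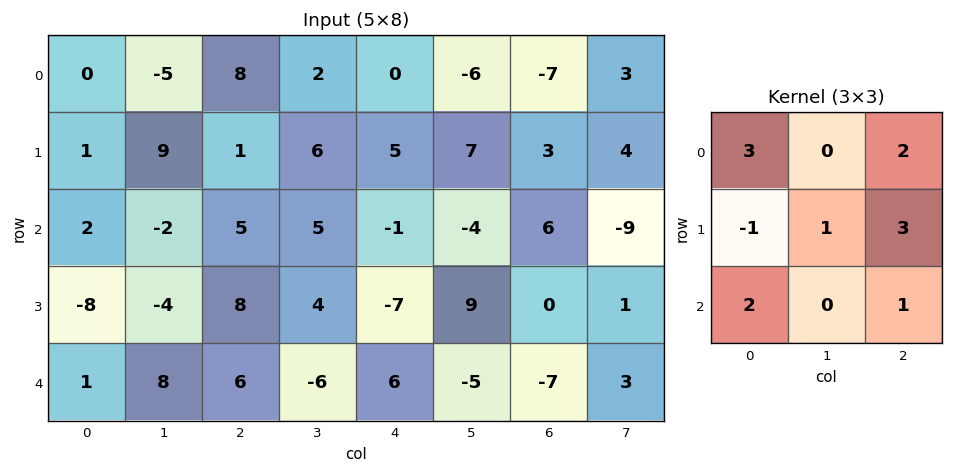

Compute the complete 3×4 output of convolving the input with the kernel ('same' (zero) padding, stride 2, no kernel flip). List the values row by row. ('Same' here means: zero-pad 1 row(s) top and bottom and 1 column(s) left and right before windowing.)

-6 43 -1 26
10 57 31 31
17 -24 27 36

Output[0,0]: The receptive field on the zero-padded input at this output position is [0 0 0 / 0 0 -5 / 0 1 9]. Elementwise product with the kernel and sum: 0·3 + 0·2 + 0·-1 + 0·1 + -5·3 + 0·2 + 9·1.
Output[0,1]: The receptive field on the zero-padded input at this output position is [0 0 0 / -5 8 2 / 9 1 6]. Elementwise product with the kernel and sum: 0·3 + 0·2 + -5·-1 + 8·1 + 2·3 + 9·2 + 6·1.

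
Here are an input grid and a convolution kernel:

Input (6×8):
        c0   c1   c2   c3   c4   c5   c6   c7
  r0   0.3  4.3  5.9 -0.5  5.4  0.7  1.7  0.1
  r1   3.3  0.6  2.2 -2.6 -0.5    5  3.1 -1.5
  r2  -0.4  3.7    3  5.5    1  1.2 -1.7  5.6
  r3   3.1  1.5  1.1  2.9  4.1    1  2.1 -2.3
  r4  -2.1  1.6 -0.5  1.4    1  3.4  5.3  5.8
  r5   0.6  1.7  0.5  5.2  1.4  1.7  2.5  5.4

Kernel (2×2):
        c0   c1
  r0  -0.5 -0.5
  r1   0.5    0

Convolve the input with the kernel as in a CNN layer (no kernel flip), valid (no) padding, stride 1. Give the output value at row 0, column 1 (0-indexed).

-4.8

The receptive field on the input at this output position is [4.3 5.9 / 0.6 2.2]. Elementwise product with the kernel and sum: 4.3·-0.5 + 5.9·-0.5 + 0.6·0.5.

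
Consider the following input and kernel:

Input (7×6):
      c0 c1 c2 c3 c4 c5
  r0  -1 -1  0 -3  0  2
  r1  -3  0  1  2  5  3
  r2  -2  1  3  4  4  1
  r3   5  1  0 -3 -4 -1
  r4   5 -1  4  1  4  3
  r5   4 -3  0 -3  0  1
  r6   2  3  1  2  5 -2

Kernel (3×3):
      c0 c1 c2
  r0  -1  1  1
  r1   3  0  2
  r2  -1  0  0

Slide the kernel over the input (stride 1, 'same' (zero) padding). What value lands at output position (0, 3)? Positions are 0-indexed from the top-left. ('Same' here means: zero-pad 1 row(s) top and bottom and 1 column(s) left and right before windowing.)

-1

The receptive field on the zero-padded input at this output position is [0 0 0 / 0 -3 0 / 1 2 5]. Elementwise product with the kernel and sum: 0·-1 + 0·1 + 0·1 + 0·3 + 0·2 + 1·-1.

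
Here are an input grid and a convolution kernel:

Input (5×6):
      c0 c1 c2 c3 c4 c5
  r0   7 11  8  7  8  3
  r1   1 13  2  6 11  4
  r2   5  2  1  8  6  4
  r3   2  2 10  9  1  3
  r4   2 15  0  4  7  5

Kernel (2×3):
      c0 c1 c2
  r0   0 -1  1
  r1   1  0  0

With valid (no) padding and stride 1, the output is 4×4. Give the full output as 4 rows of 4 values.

Output[0,0]: The receptive field on the input at this output position is [7 11 8 / 1 13 2]. Elementwise product with the kernel and sum: 11·-1 + 8·1 + 1·1.

-2 12 3 1
-6 6 6 1
1 9 8 7
10 14 -8 6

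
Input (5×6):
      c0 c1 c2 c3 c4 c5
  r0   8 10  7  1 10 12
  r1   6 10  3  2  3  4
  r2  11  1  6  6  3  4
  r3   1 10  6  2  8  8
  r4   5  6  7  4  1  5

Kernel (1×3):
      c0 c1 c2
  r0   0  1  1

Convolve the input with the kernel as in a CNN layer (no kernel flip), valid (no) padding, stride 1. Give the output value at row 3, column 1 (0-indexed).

8

The receptive field on the input at this output position is [10 6 2]. Elementwise product with the kernel and sum: 6·1 + 2·1.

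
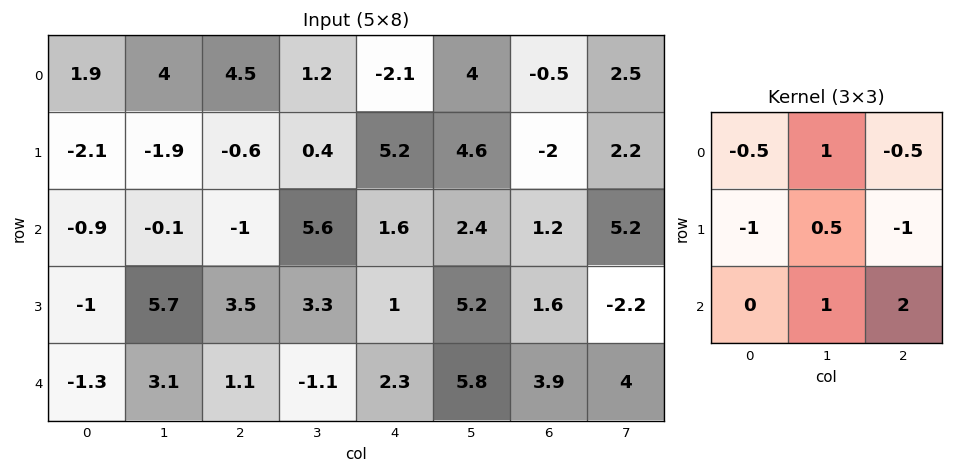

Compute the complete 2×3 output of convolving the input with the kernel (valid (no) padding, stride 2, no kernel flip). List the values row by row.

0.45 4.4 9.2
6.5 5.95 14.6

Output[0,0]: The receptive field on the input at this output position is [1.9 4 4.5 / -2.1 -1.9 -0.6 / -0.9 -0.1 -1]. Elementwise product with the kernel and sum: 1.9·-0.5 + 4·1 + 4.5·-0.5 + -2.1·-1 + -1.9·0.5 + -0.6·-1 + -0.1·1 + -1·2.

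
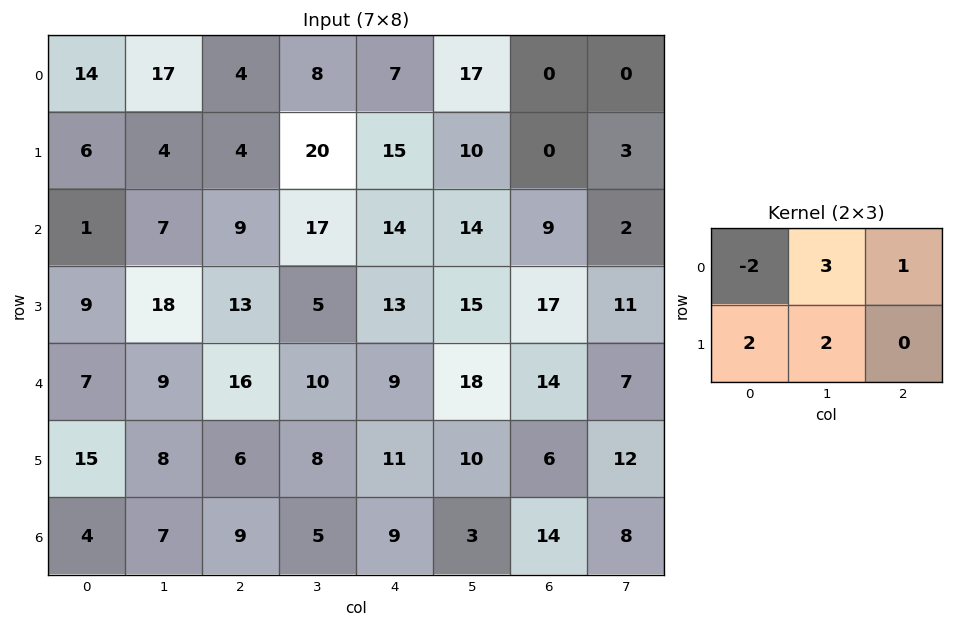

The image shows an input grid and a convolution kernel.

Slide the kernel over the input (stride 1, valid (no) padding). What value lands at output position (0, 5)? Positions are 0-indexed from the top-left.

-14

The receptive field on the input at this output position is [17 0 0 / 10 0 3]. Elementwise product with the kernel and sum: 17·-2 + 0·3 + 0·1 + 10·2 + 0·2.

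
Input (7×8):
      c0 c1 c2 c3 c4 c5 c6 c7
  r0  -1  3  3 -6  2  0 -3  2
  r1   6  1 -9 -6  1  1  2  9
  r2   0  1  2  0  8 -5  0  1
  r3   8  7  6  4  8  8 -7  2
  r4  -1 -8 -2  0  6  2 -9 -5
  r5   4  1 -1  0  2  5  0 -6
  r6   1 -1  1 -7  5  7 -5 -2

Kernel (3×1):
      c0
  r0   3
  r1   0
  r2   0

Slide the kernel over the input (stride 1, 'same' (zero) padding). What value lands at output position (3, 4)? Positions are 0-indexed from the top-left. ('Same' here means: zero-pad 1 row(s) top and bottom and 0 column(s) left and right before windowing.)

The receptive field on the zero-padded input at this output position is [8 / 8 / 6]. Elementwise product with the kernel and sum: 8·3.

24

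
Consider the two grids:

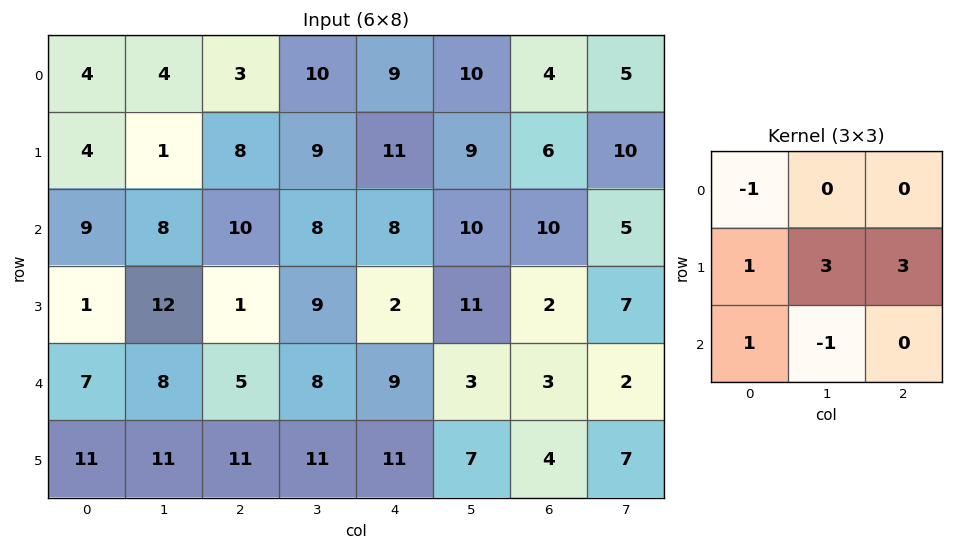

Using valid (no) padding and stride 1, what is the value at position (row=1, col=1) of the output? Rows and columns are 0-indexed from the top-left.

72

The receptive field on the input at this output position is [1 8 9 / 8 10 8 / 12 1 9]. Elementwise product with the kernel and sum: 1·-1 + 8·1 + 10·3 + 8·3 + 12·1 + 1·-1.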